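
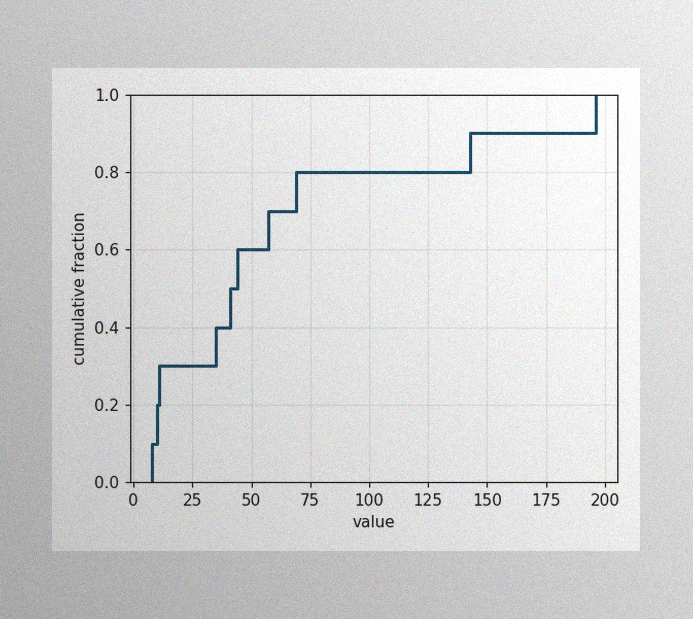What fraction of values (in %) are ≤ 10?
20%

The image has some photo noise and uneven lighting. At x=10 the ECDF step is at 20%.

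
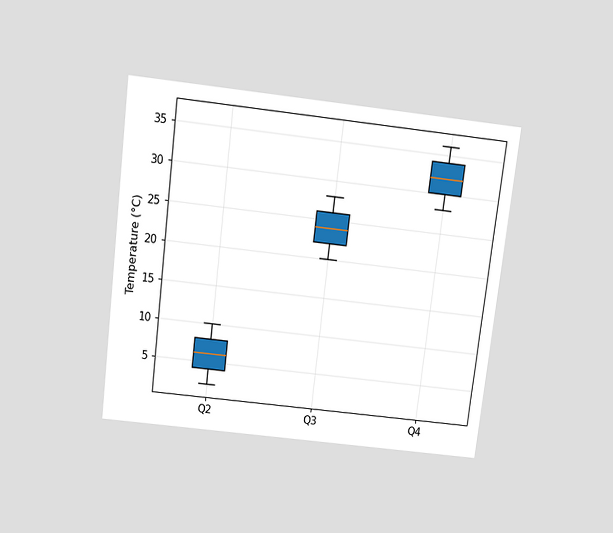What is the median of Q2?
6°C

The chart is tilted about 7° clockwise and viewed slightly from above. The median line in the Q2 box sits at 6°C.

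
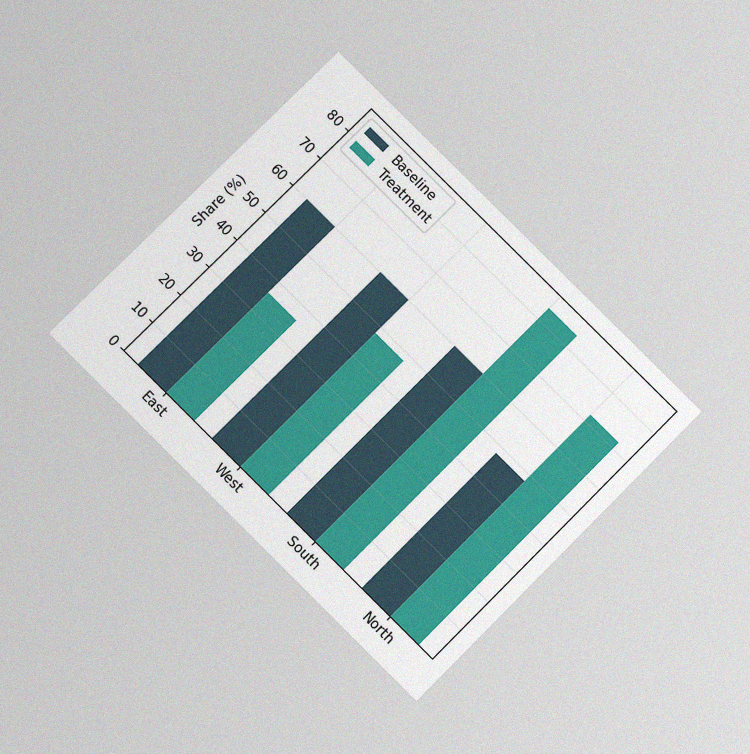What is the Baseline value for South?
The chart is tilted about 45° clockwise and viewed at a slight angle, with some photo noise. The Baseline bar at South reaches 60% on the y-axis.

60%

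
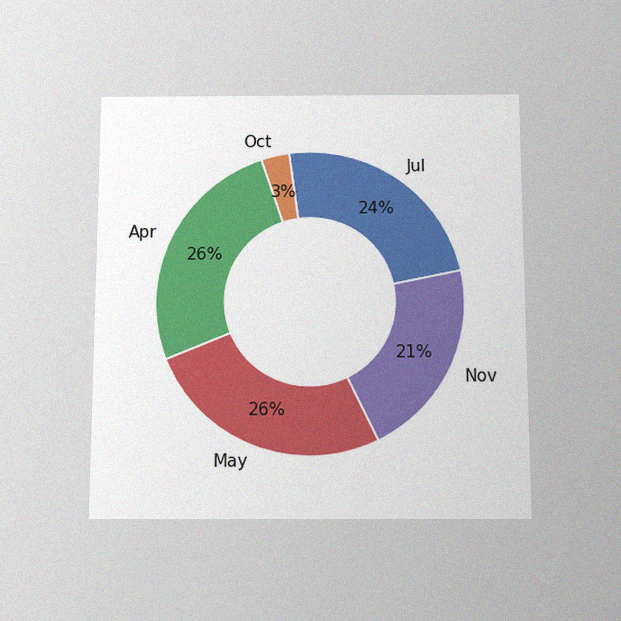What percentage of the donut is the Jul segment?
The chart is viewed slightly from below, with some photo noise. The Jul segment takes up 24% of the ring.

24%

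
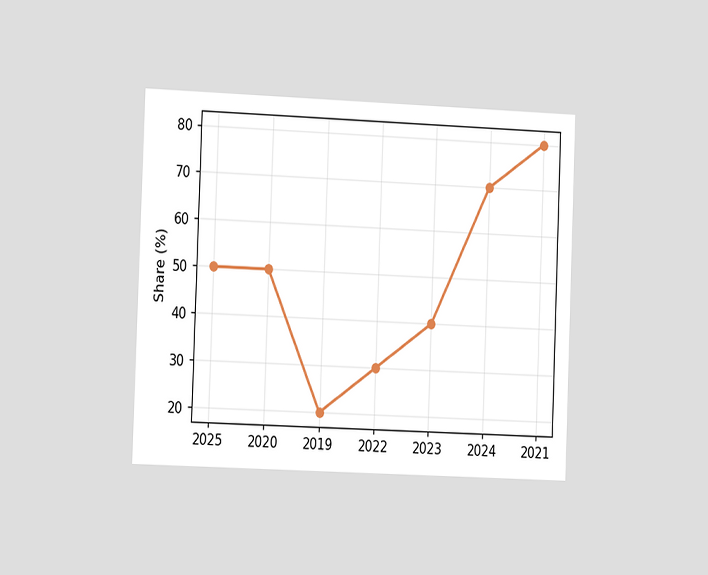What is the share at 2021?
The chart is tilted about 2° clockwise and viewed slightly from the left. At 2021, the line is at 80%.

80%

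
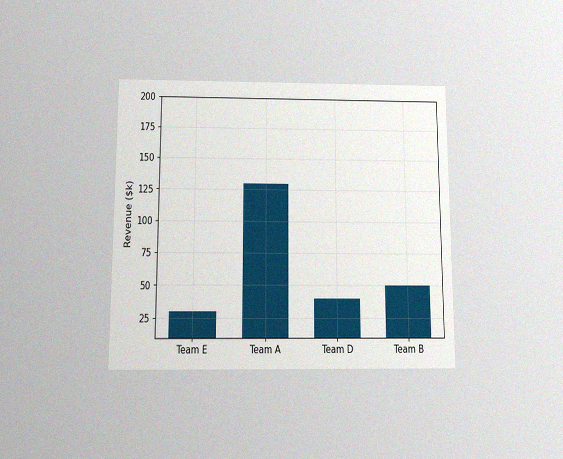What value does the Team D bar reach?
The chart is viewed slightly from below, with some photo noise. Reading along the chart's y-axis, the Team D bar reaches $40k.

$40k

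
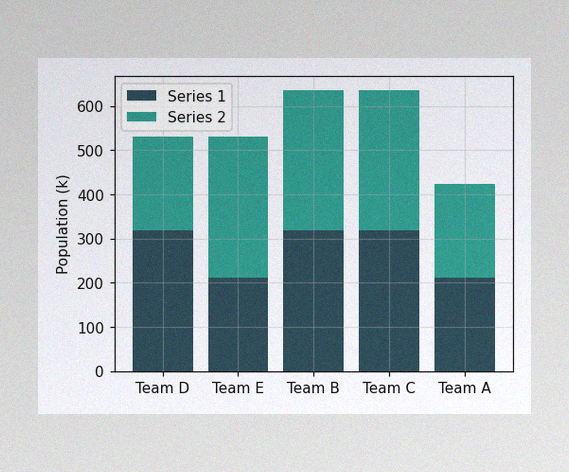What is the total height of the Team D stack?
530k

The image has some photo noise and uneven lighting. The Team D stack's top reaches 530k on the y-axis.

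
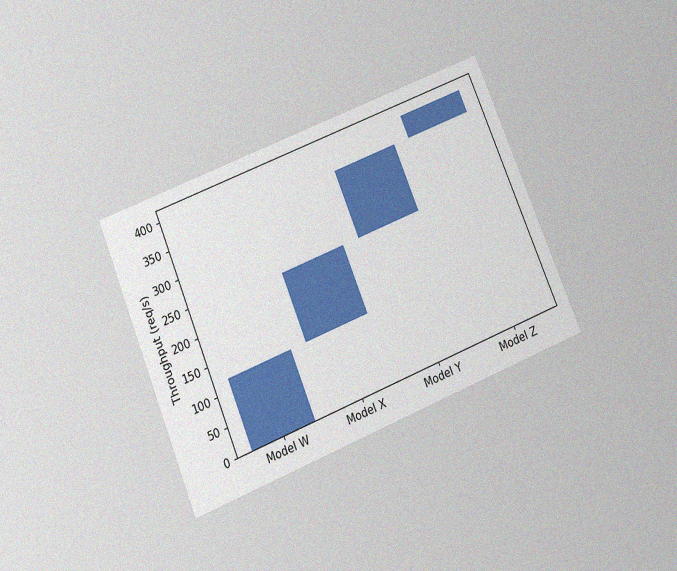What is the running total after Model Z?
The chart is tilted about 22° counter-clockwise and viewed slightly from below, with some photo noise. After Model Z the running total reaches 400req/s.

400req/s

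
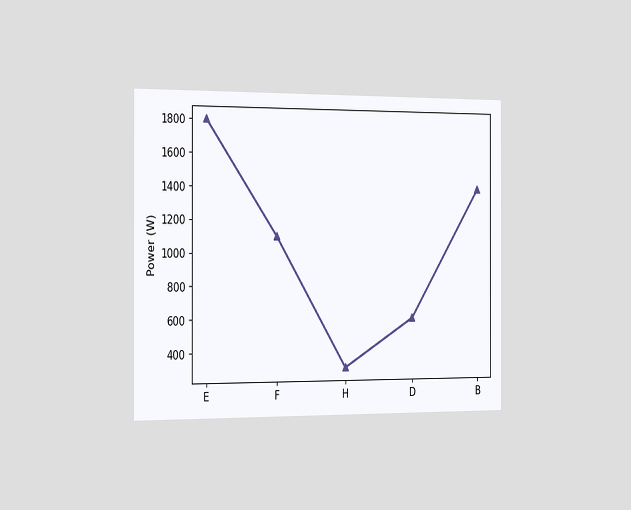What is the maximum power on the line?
1800W

The chart is viewed slightly from the left. The highest point is at E, and reading across to the y-axis gives 1800W.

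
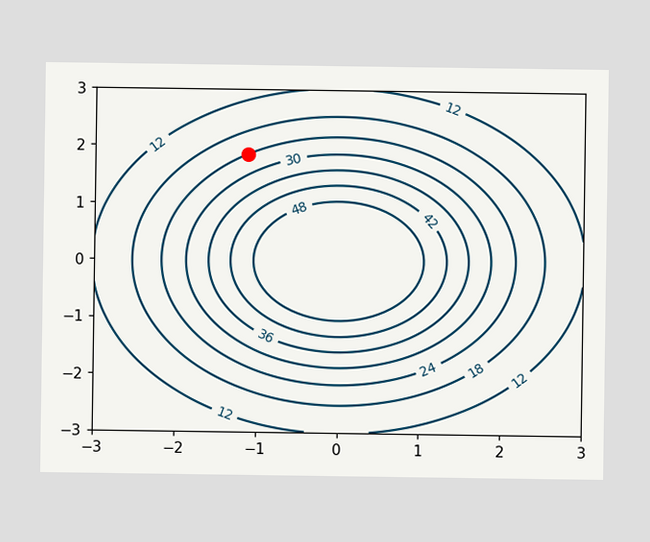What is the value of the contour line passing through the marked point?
24

The marked point sits on the contour labelled 24.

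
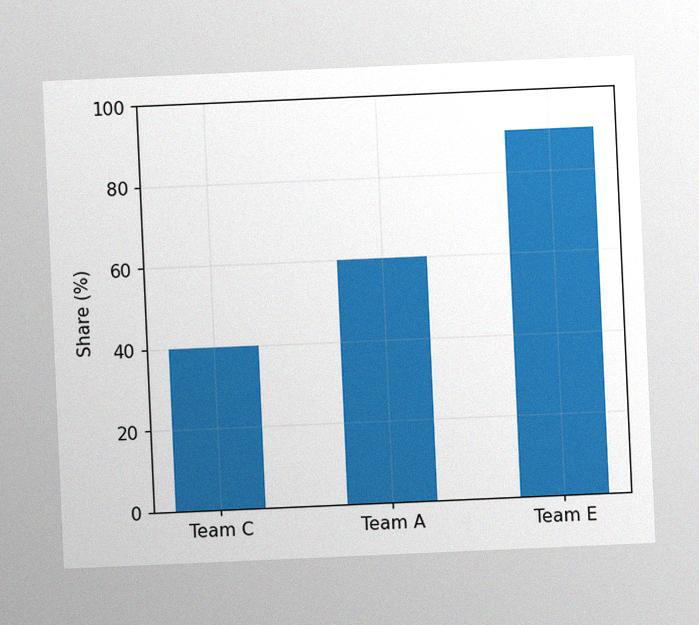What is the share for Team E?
90%

The chart is tilted about 3° counter-clockwise, with some photo noise. Reading along the chart's y-axis, the Team E bar reaches 90%.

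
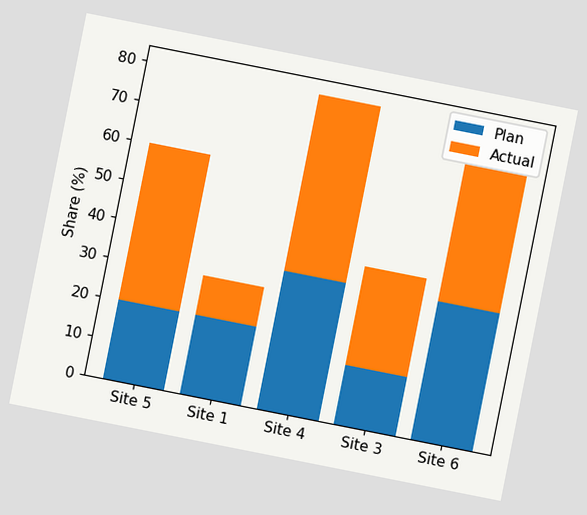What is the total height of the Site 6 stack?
70%

The chart is tilted about 11° clockwise. The Site 6 stack's top reaches 70% on the y-axis.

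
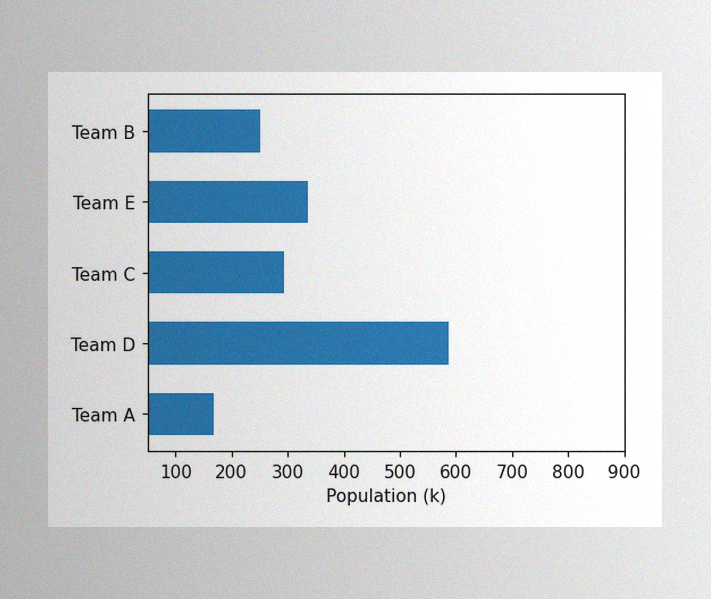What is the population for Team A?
The image has some photo noise and uneven lighting. Reading along the chart's x-axis, the Team A bar reaches 168k.

168k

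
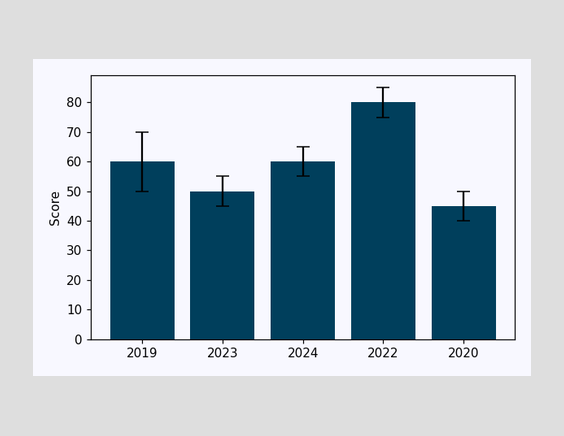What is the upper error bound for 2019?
70

The 2019 bar's upper whisker reaches 70.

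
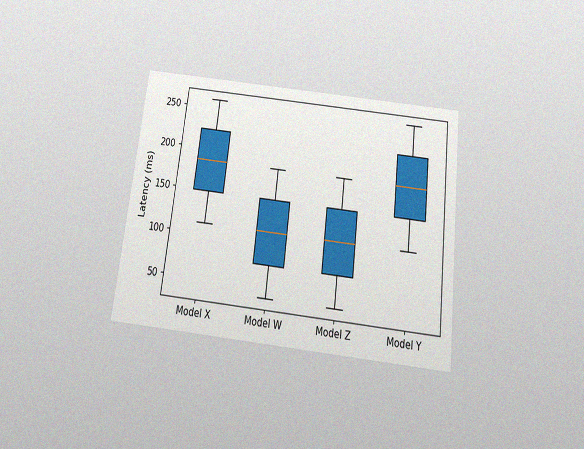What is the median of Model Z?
The chart is tilted about 7° clockwise and viewed slightly from below, with some photo noise. The median line in the Model Z box sits at 111ms.

111ms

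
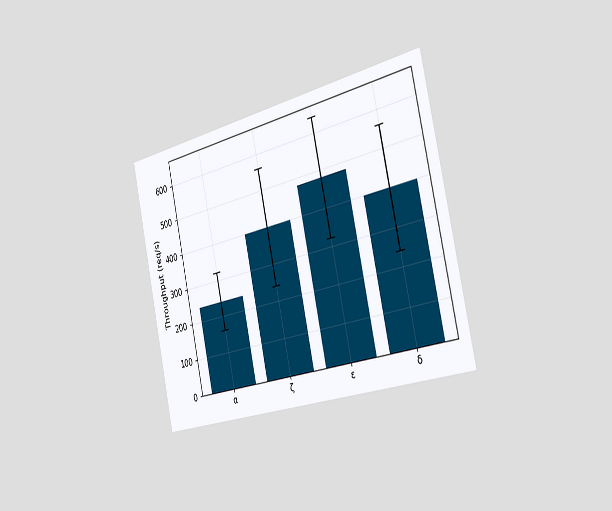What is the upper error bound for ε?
The chart is tilted about 12° counter-clockwise and viewed slightly from the right. The ε bar's upper whisker reaches 640req/s.

640req/s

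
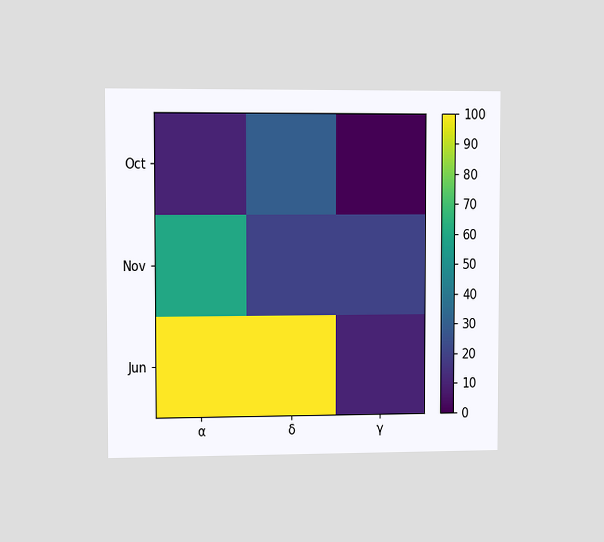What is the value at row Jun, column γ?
The chart is viewed slightly from the left. Matching cell (Jun, γ) against the colorbar gives 10.

10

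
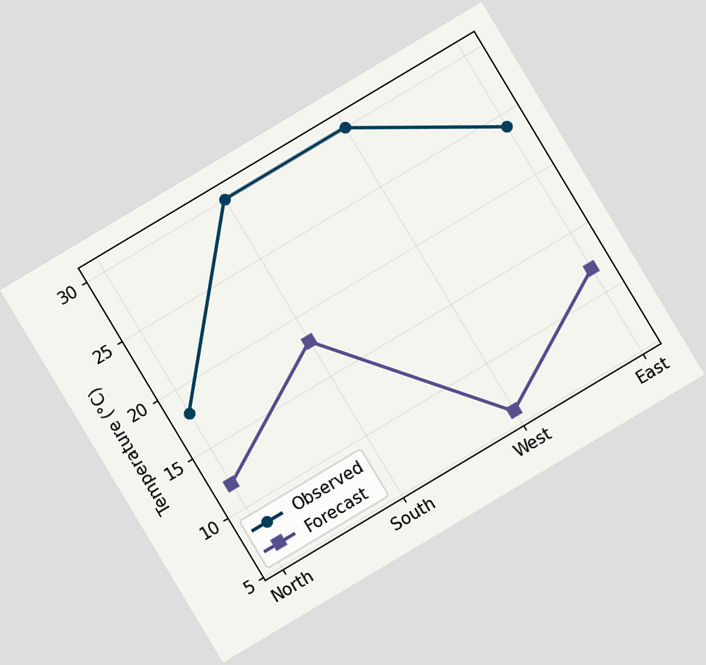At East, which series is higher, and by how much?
Observed, by 12°C

The chart is tilted about 31° counter-clockwise. At East, Observed sits above the other line by 12°C.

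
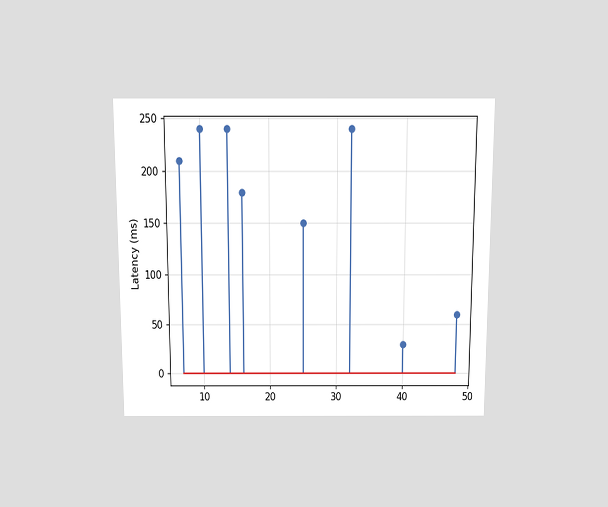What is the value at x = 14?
The chart is viewed slightly from above. The stem at x=14 reaches 240ms.

240ms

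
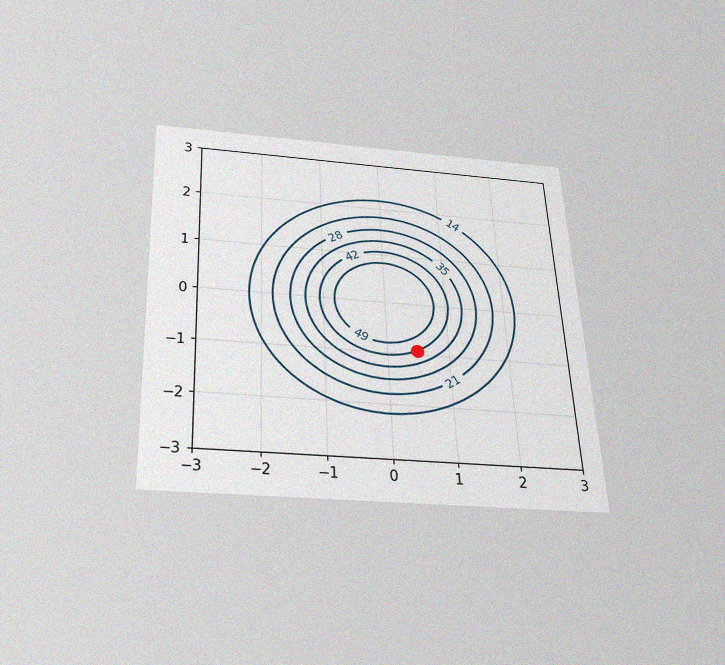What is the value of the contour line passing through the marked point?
42

The chart is tilted about 3° counter-clockwise and viewed slightly from below, with some photo noise. The marked point sits on the contour labelled 42.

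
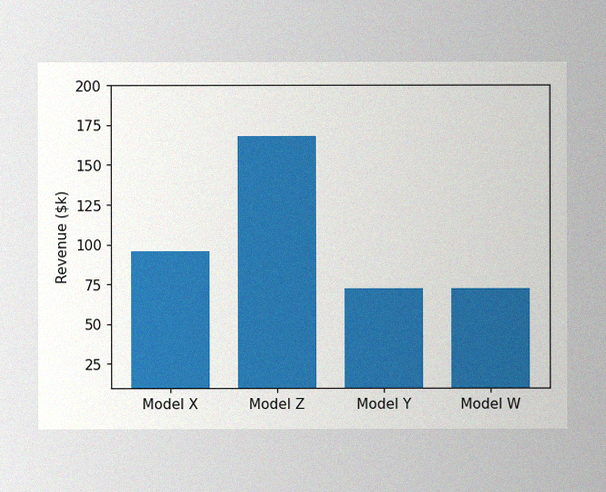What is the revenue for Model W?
The image has some photo noise and uneven lighting. Reading along the chart's y-axis, the Model W bar reaches $72k.

$72k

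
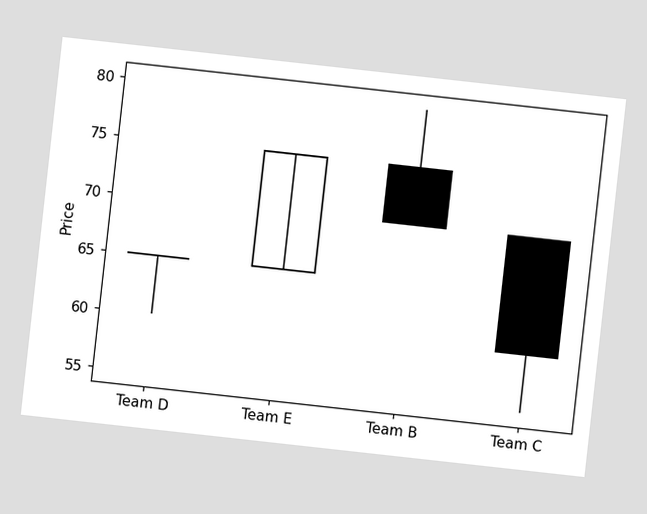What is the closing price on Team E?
The chart is tilted about 6° clockwise. The Team E candle closes at 75.

75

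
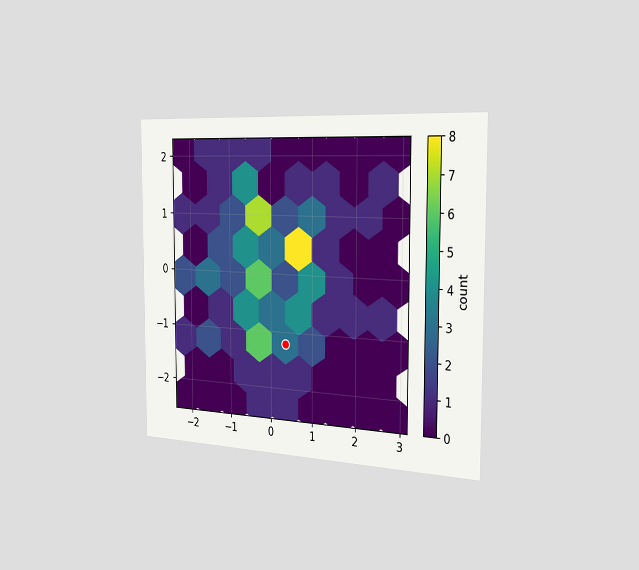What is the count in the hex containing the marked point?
The chart is viewed slightly from the right. The marked hex reads 3 on the colorbar.

3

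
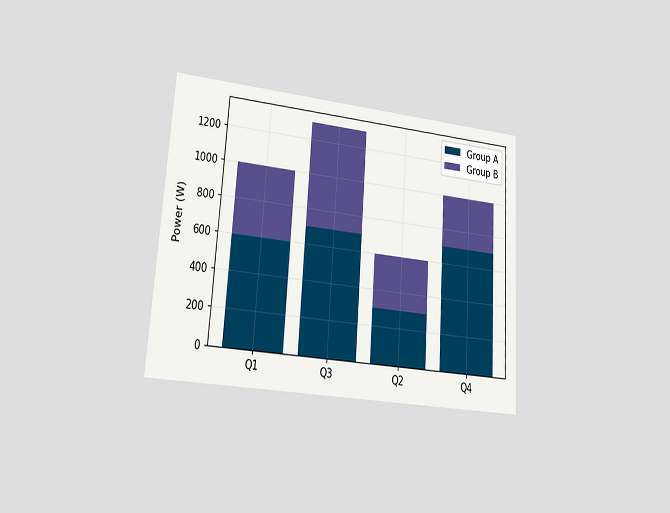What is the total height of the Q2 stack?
600W

The chart is tilted about 4° clockwise and viewed at a slight angle. The Q2 stack's top reaches 600W on the y-axis.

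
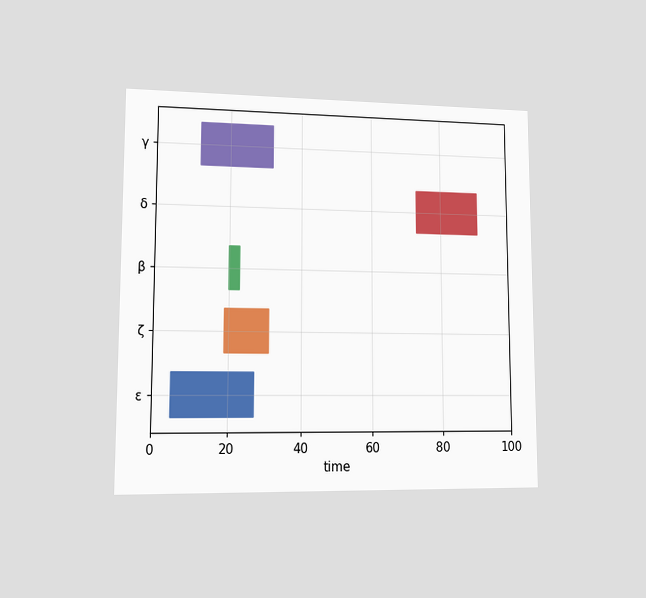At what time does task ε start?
5

The chart is viewed at a slight angle. The ε bar begins at t=5.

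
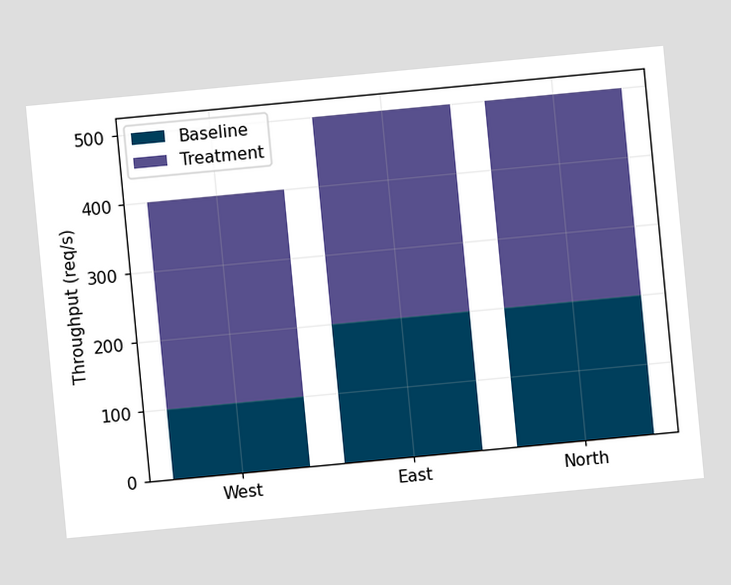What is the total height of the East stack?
500req/s

The chart is tilted about 5° counter-clockwise. The East stack's top reaches 500req/s on the y-axis.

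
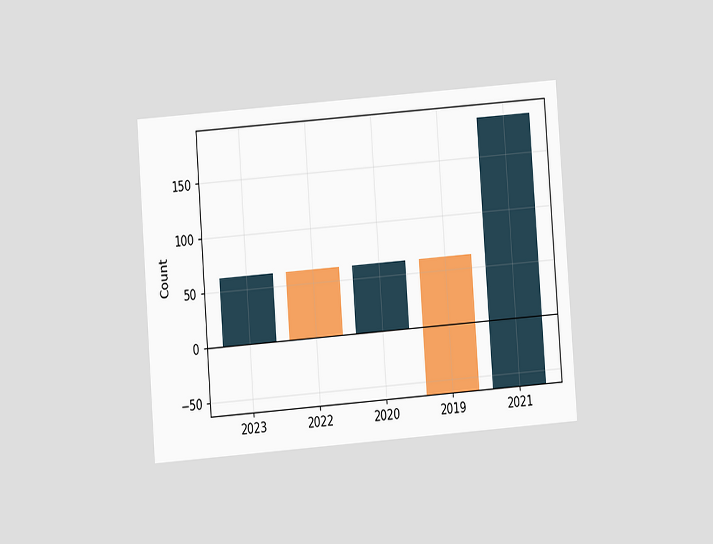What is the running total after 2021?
The chart is tilted about 4° counter-clockwise and viewed at a slight angle. After 2021 the running total reaches 186.

186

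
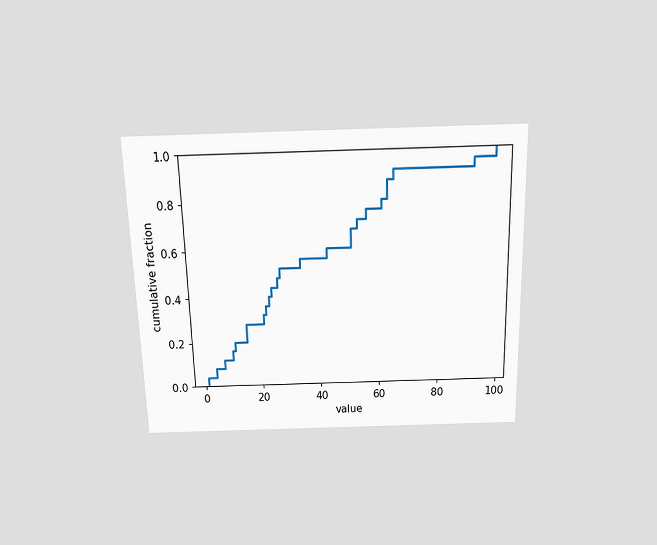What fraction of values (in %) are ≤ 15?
The chart is viewed slightly from above. At x=15 the ECDF step is at 28%.

28%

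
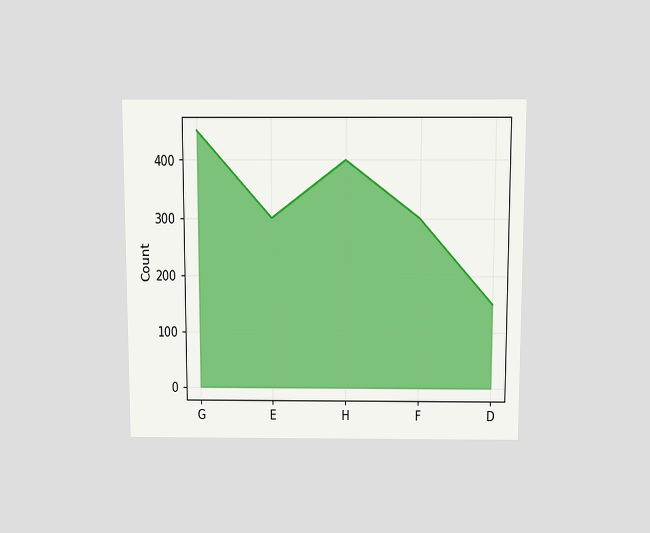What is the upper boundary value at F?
The chart is viewed slightly from above. At F the upper boundary is at 300.

300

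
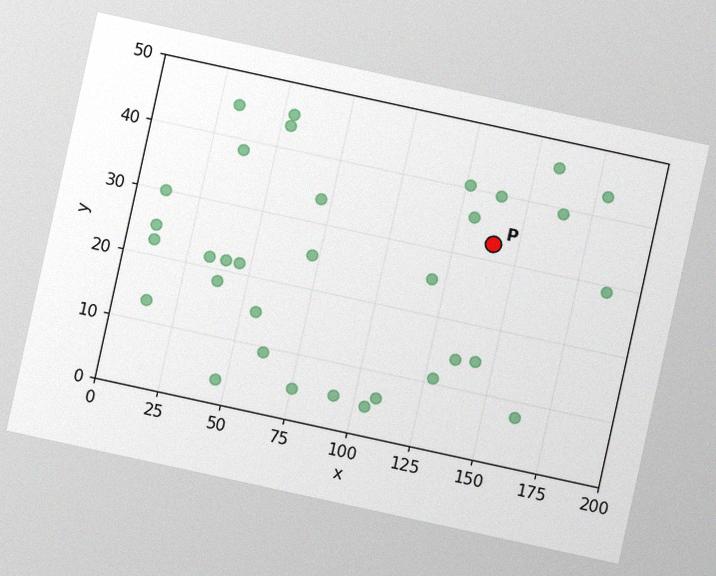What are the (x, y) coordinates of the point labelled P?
The chart is tilted about 12° clockwise, with some photo noise. Following the gridlines from P to each axis, P sits at (140, 32.5).

(140, 32.5)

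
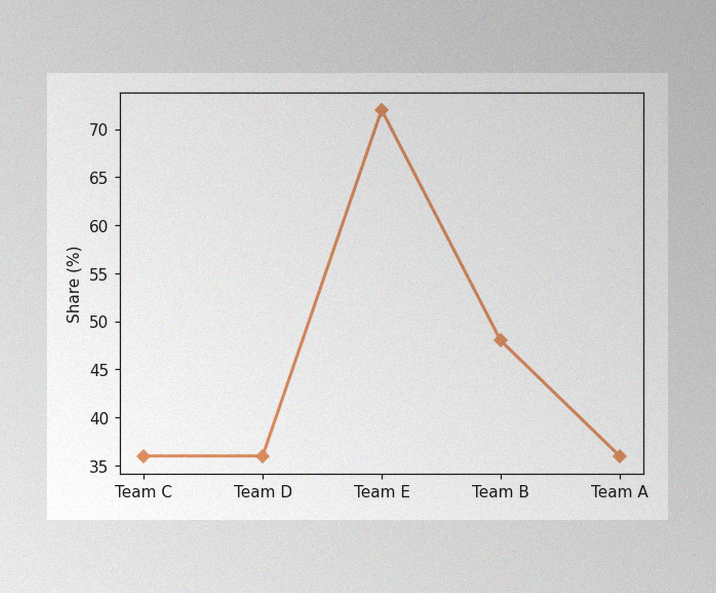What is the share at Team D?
36%

The image has some photo noise and uneven lighting. At Team D, the line is at 36%.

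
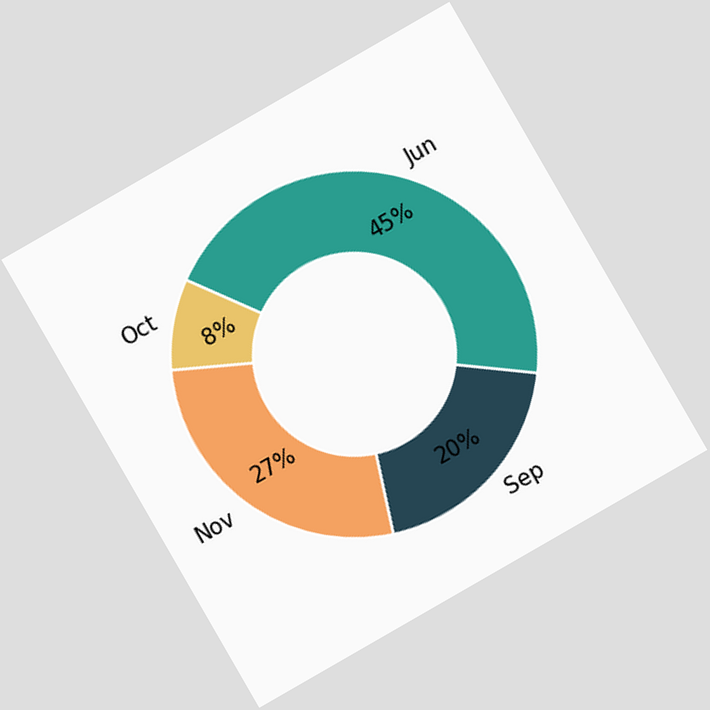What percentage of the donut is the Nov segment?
The chart is tilted about 30° counter-clockwise. The Nov segment takes up 27% of the ring.

27%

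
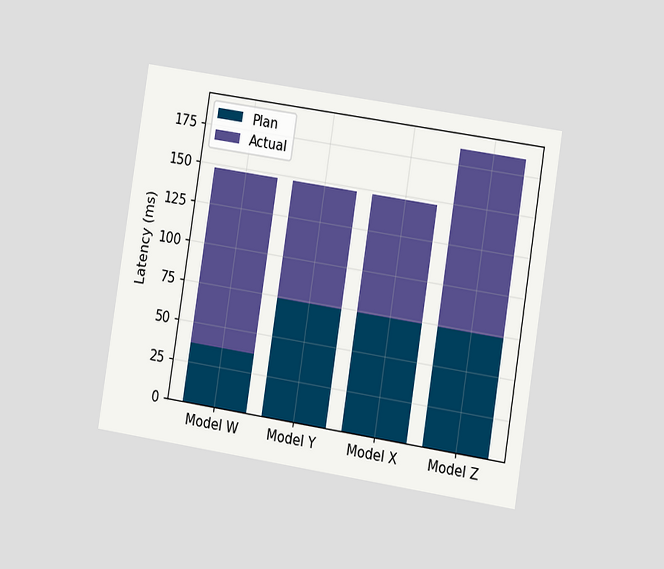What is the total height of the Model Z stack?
185ms

The chart is tilted about 9° clockwise and viewed at a slight angle. The Model Z stack's top reaches 185ms on the y-axis.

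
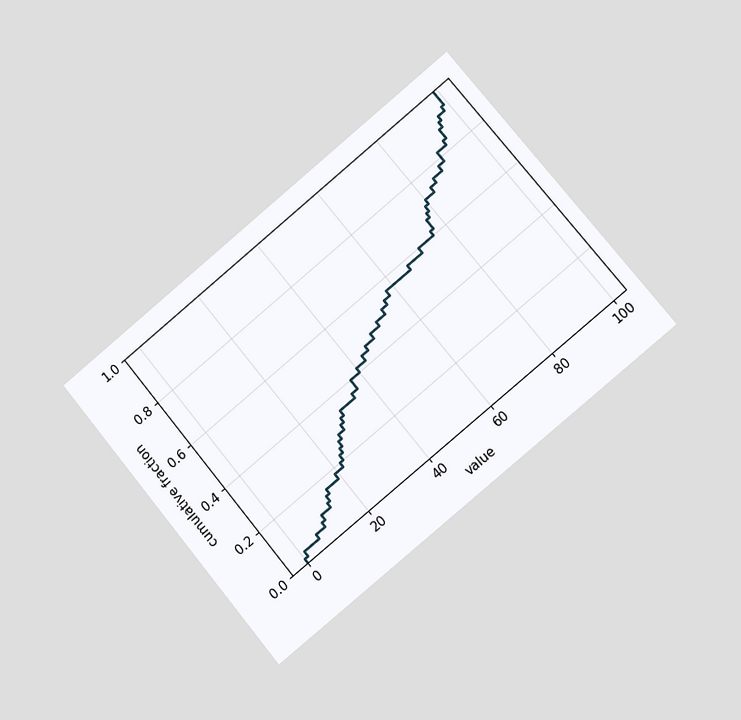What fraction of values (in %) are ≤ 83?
The chart is tilted about 40° counter-clockwise and viewed at a slight angle. At x=83 the ECDF step is at 74%.

74%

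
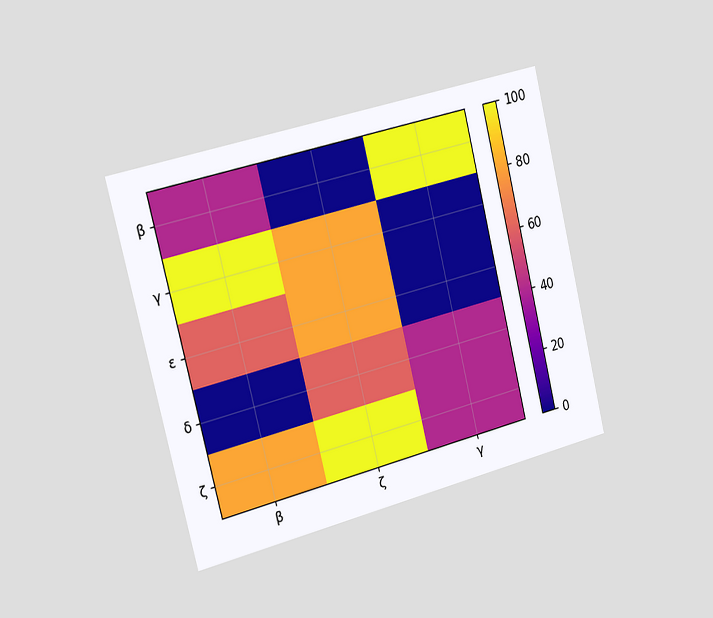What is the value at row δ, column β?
0

The chart is tilted about 14° counter-clockwise and viewed slightly from the left. Matching cell (δ, β) against the colorbar gives 0.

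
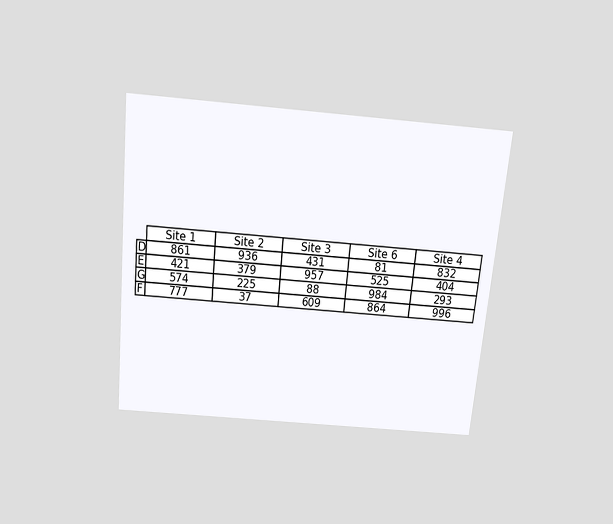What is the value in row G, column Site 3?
The chart is tilted about 5° clockwise and viewed slightly from above. The (G, Site 3) cell reads 88.

88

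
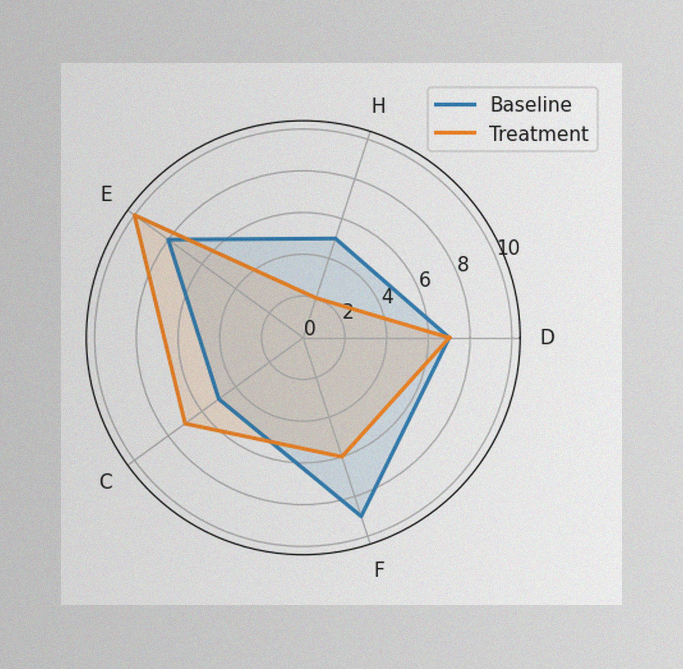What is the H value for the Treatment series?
The image has some photo noise and uneven lighting. On the H axis, Treatment reaches 2.

2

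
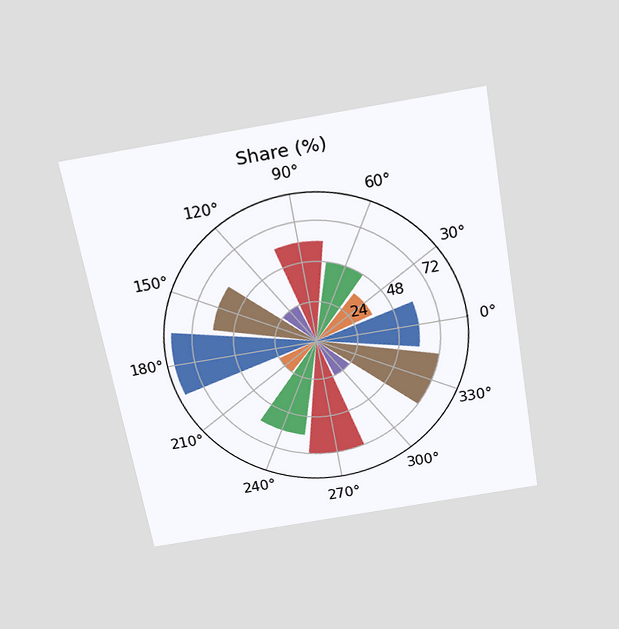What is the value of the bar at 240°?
The chart is tilted about 10° counter-clockwise and viewed slightly from above. The bar at 240° reaches 60% on the radial axis.

60%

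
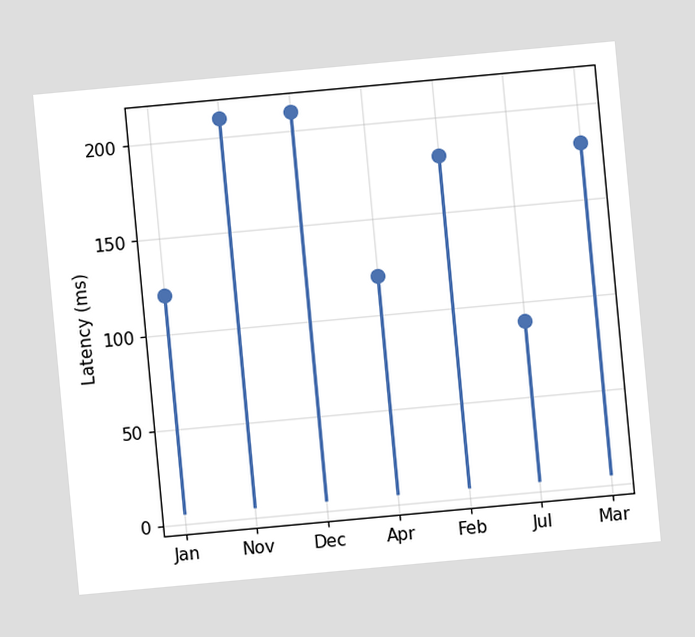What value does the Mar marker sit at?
180ms

The chart is tilted about 5° counter-clockwise. The Mar marker sits at 180ms.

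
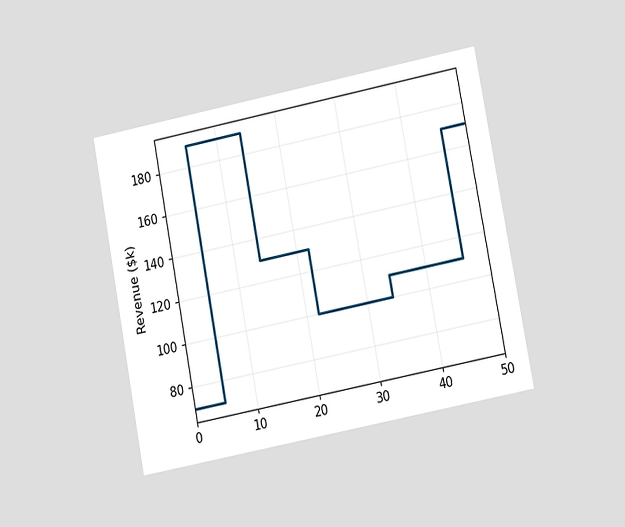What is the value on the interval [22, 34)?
The chart is tilted about 11° counter-clockwise and viewed at a slight angle. On [22, 34) the step sits at $100k.

$100k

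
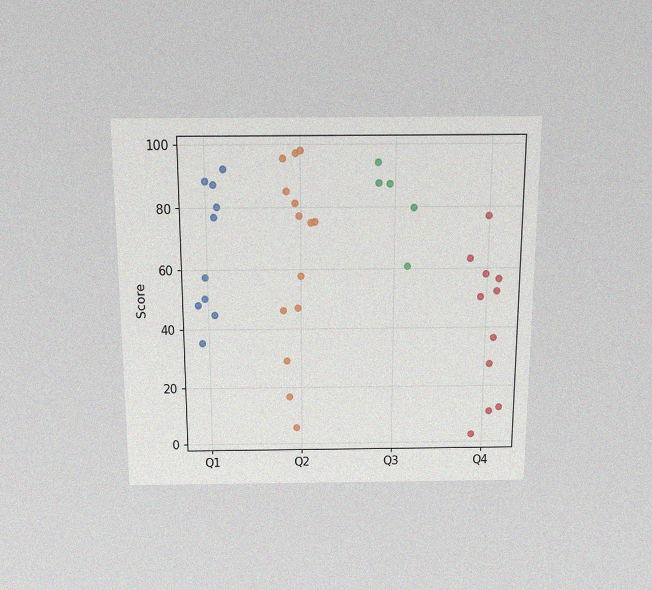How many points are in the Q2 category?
14

The chart is viewed slightly from above, with some photo noise. Counting the markers in the Q2 column gives 14.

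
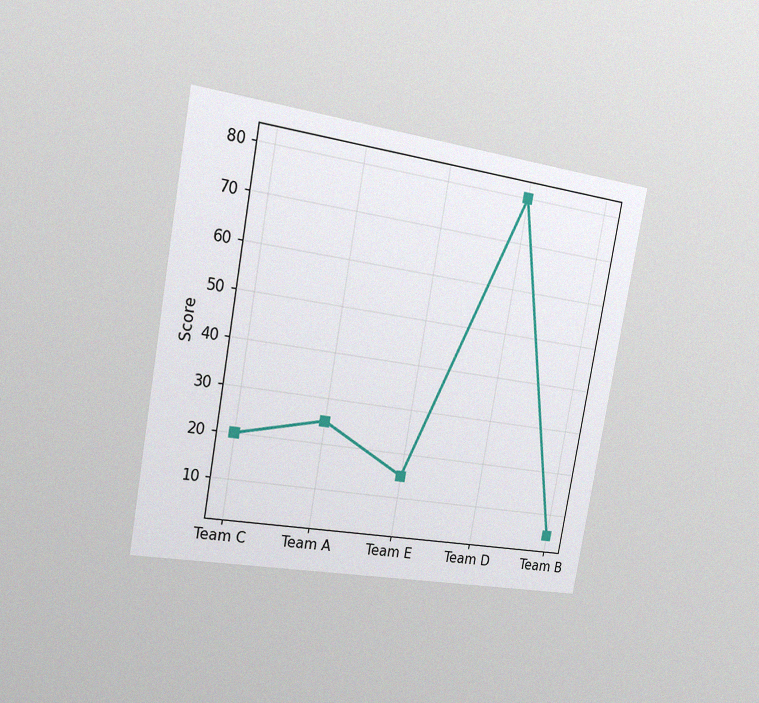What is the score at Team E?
15

The chart is tilted about 10° clockwise and viewed slightly from the left, with some photo noise. At Team E, the line is at 15.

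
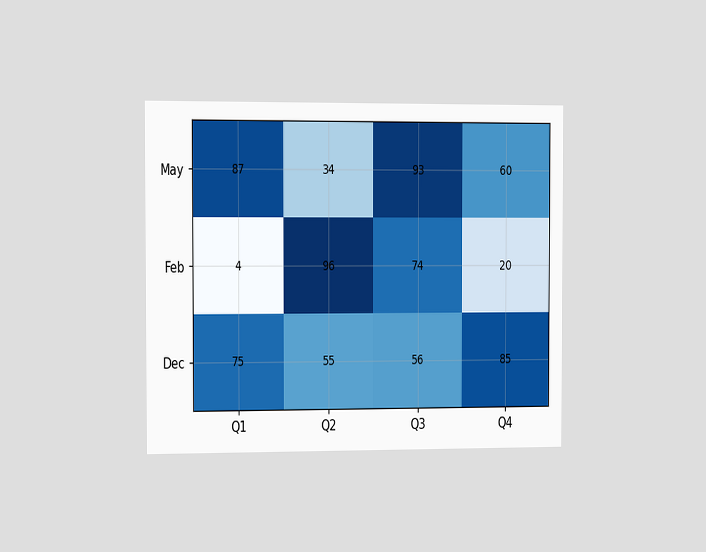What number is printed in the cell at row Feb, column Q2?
96

The chart is viewed slightly from the left. The (Feb, Q2) cell reads 96.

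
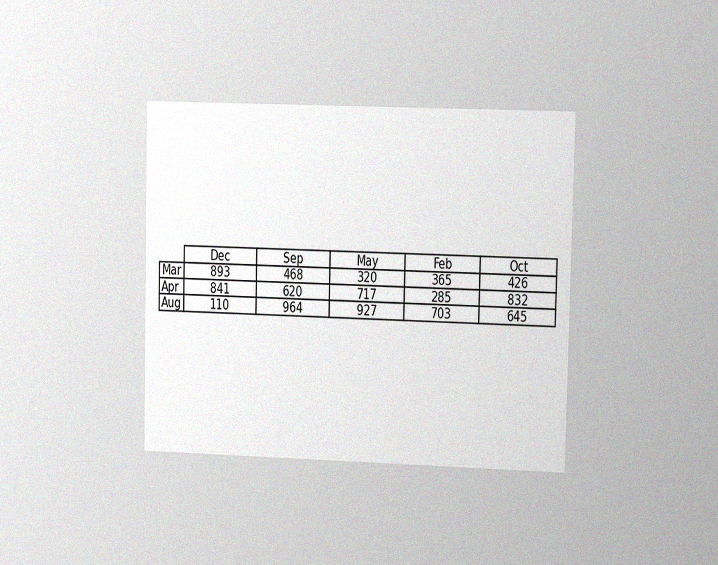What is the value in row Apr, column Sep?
620

The chart is viewed slightly from the right, with some photo noise. The (Apr, Sep) cell reads 620.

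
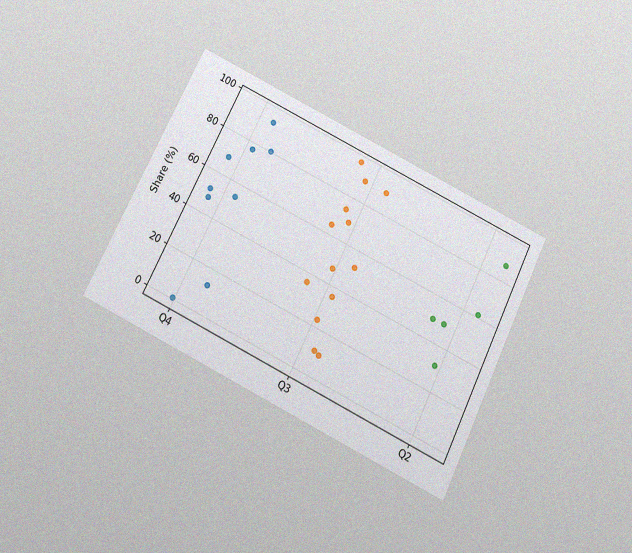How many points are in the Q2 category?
The chart is tilted about 26° clockwise and viewed slightly from below, with some photo noise. Counting the markers in the Q2 column gives 5.

5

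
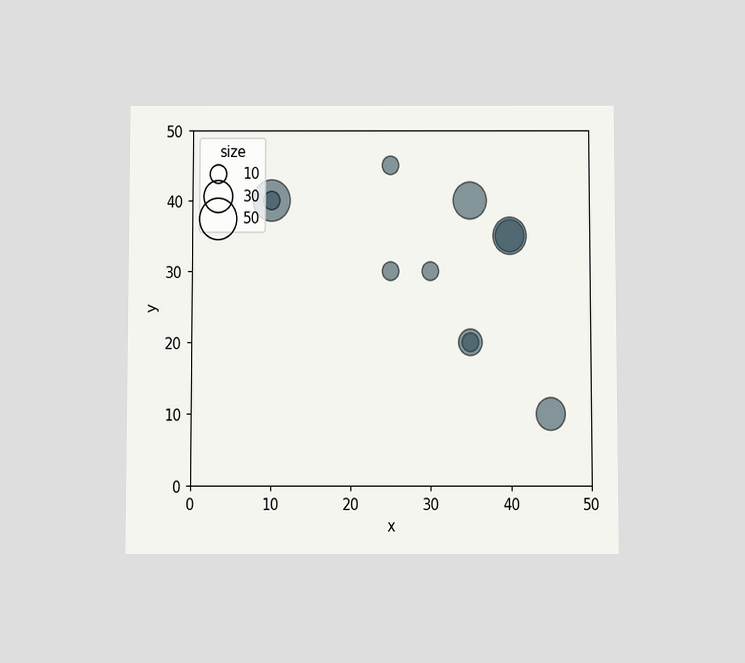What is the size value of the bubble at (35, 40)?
The chart is viewed at a slight angle. Matching the bubble at (35, 40) against the size legend gives 40.

40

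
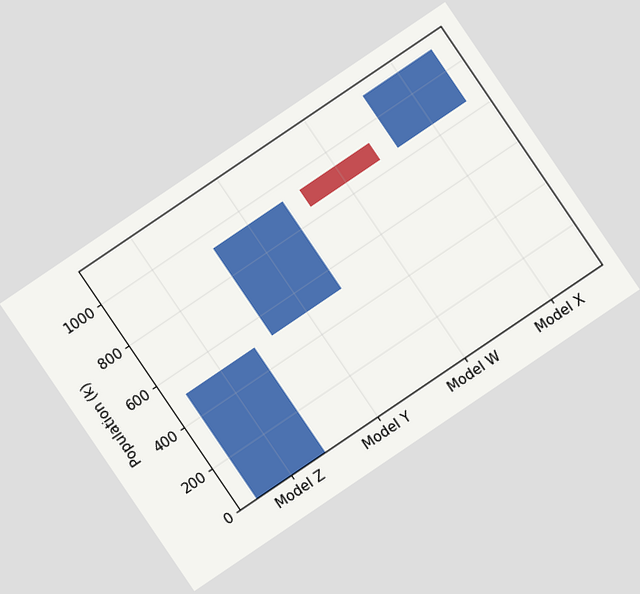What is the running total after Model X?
1105k

The chart is tilted about 34° counter-clockwise. After Model X the running total reaches 1105k.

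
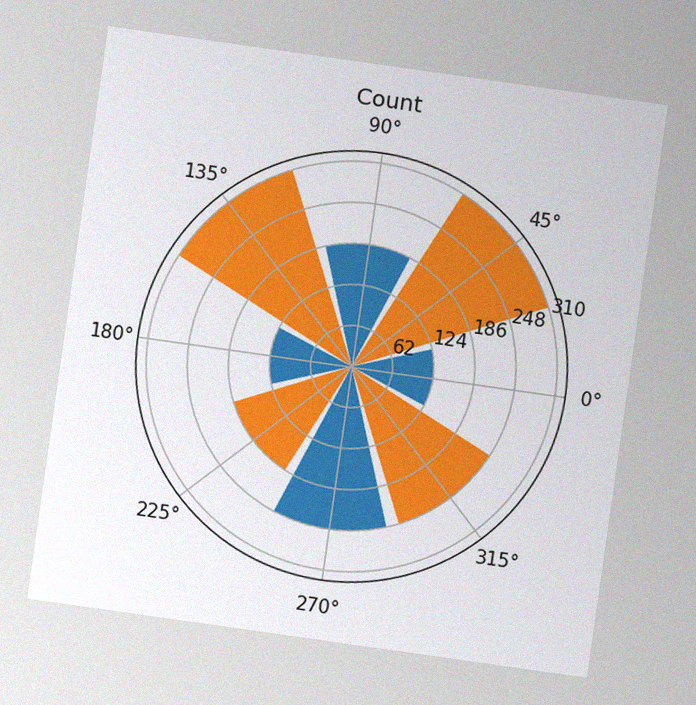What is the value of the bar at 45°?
The chart is tilted about 8° clockwise, with some photo noise. The bar at 45° reaches 310 on the radial axis.

310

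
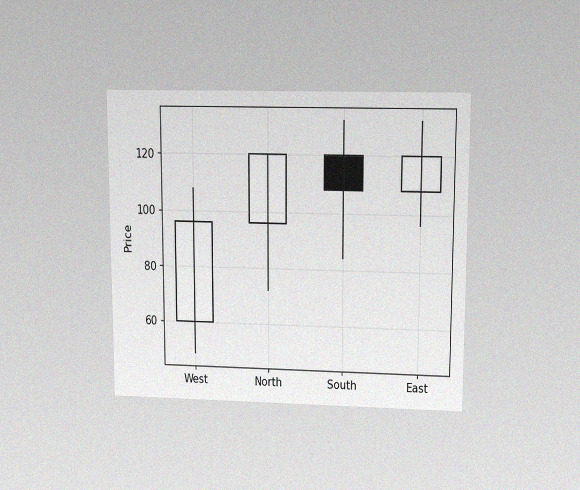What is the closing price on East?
120

The chart is viewed slightly from above, with some photo noise. The East candle closes at 120.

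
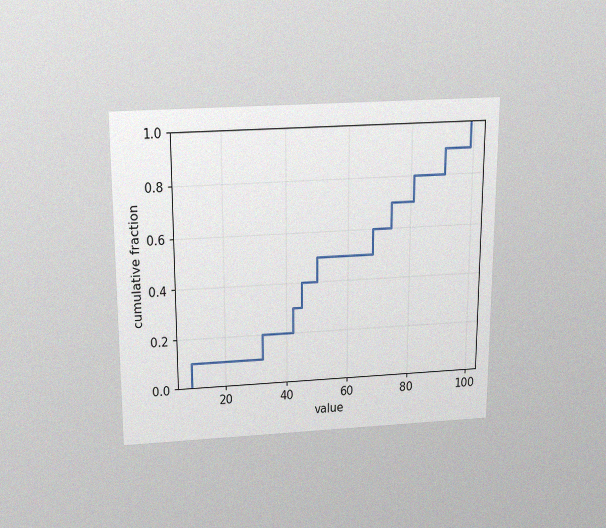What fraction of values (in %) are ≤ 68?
The chart is viewed slightly from above, with some photo noise. At x=68 the ECDF step is at 60%.

60%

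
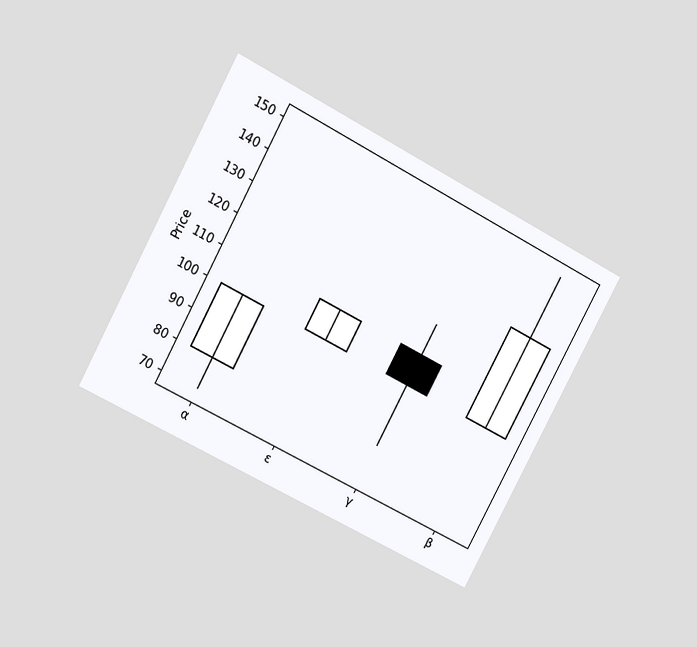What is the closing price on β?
The chart is tilted about 28° clockwise and viewed at a slight angle. The β candle closes at 130.

130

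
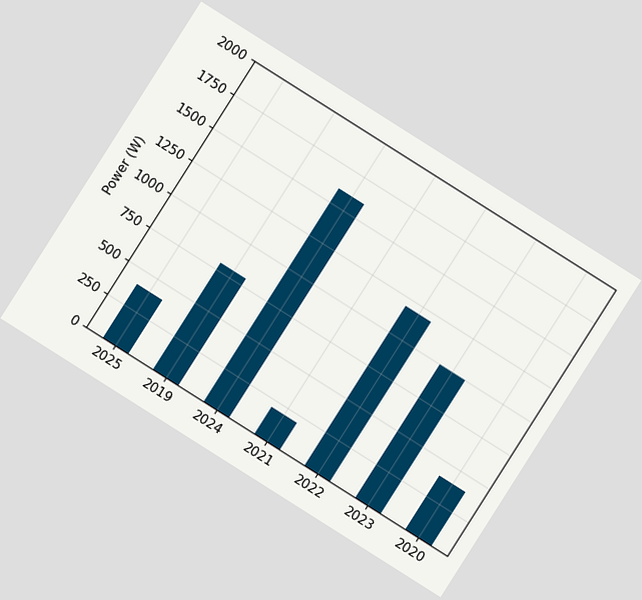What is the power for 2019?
800W

The chart is tilted about 32° clockwise. Reading along the chart's y-axis, the 2019 bar reaches 800W.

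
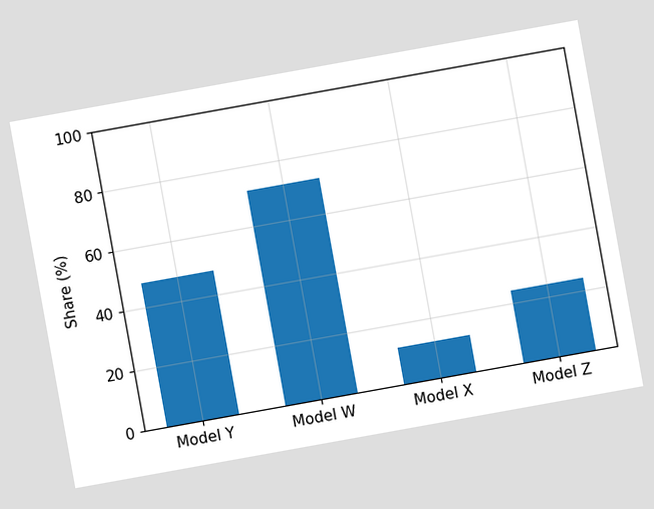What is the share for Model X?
The chart is tilted about 10° counter-clockwise. Reading along the chart's y-axis, the Model X bar reaches 12%.

12%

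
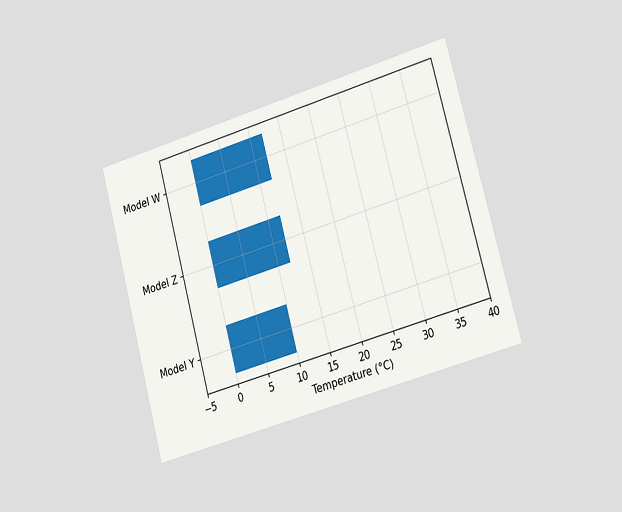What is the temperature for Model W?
The chart is tilted about 15° counter-clockwise and viewed slightly from the right. Reading along the chart's x-axis, the Model W bar reaches 12°C.

12°C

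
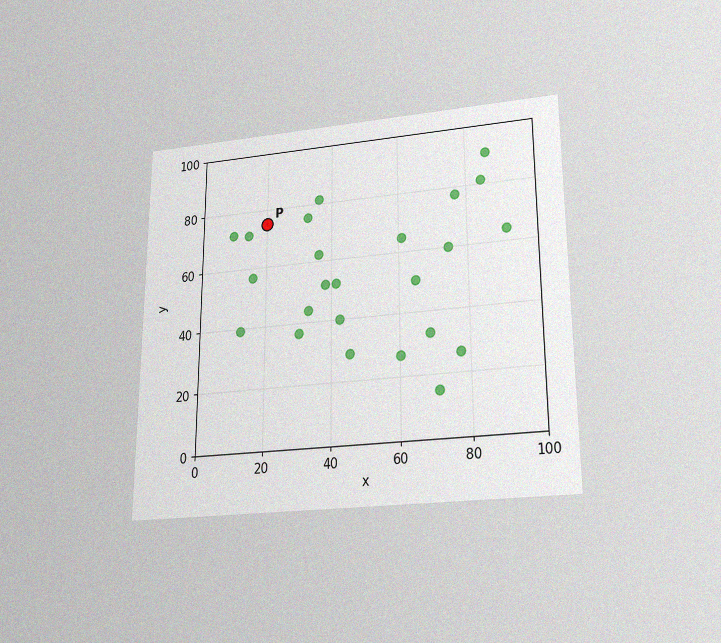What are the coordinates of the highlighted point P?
The chart is viewed slightly from below, with some photo noise. Following the gridlines from P to each axis, P sits at (20, 75).

(20, 75)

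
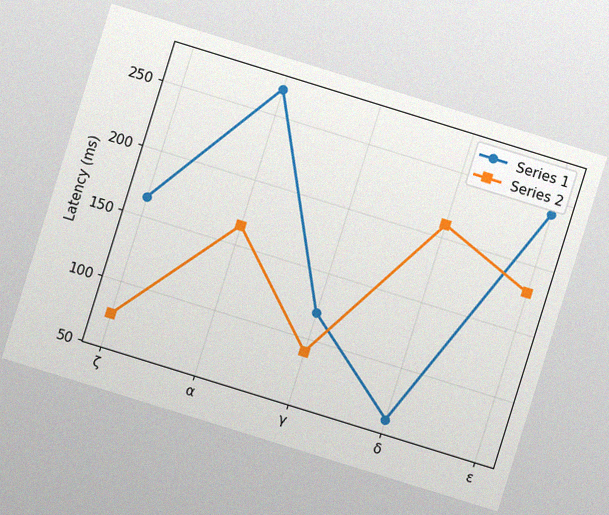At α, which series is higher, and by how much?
Series 1, by 105ms

The chart is tilted about 17° clockwise, with some photo noise. At α, Series 1 sits above the other line by 105ms.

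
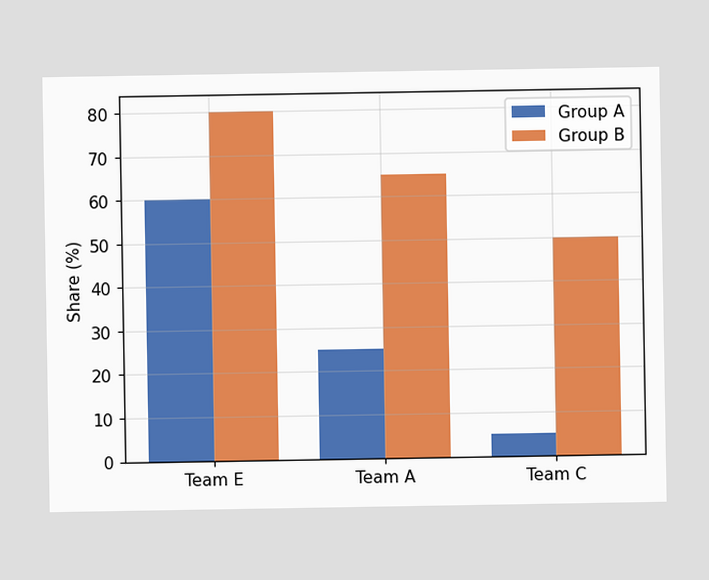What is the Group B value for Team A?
65%

The Group B bar at Team A reaches 65% on the y-axis.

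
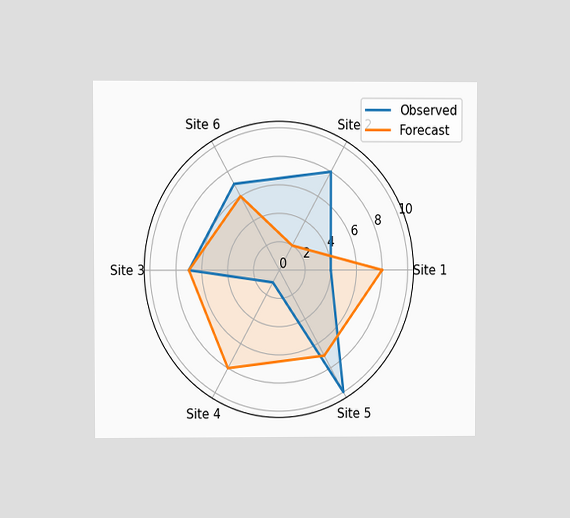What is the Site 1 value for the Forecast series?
8

The chart is viewed at a slight angle. On the Site 1 axis, Forecast reaches 8.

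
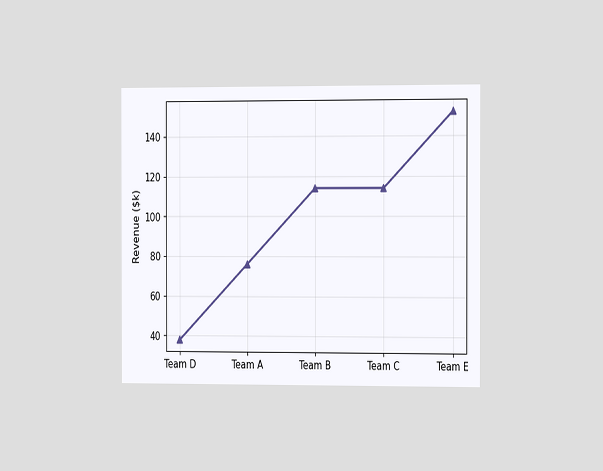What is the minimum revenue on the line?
$38k

The chart is viewed slightly from the right. The lowest point is at Team D, and reading across to the y-axis gives $38k.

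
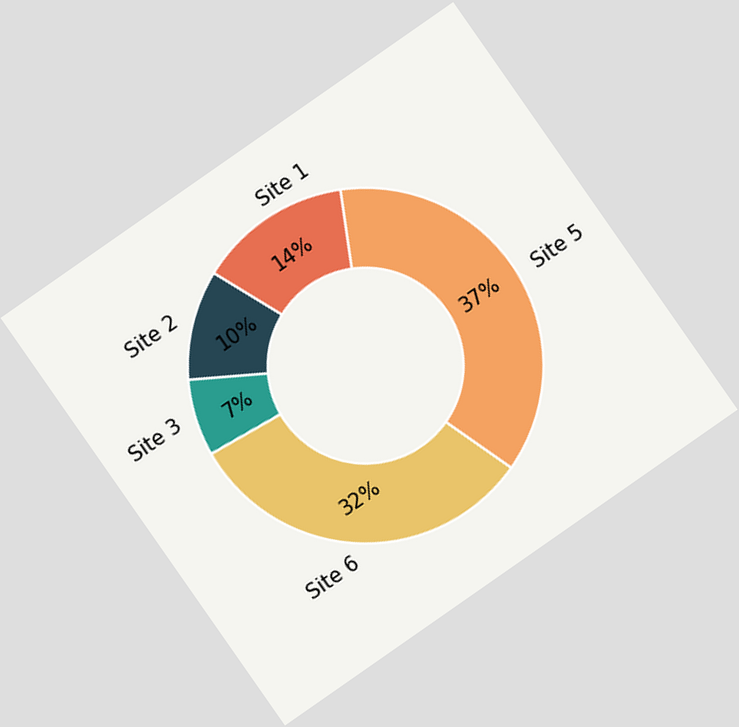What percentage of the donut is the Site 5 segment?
The chart is tilted about 35° counter-clockwise. The Site 5 segment takes up 37% of the ring.

37%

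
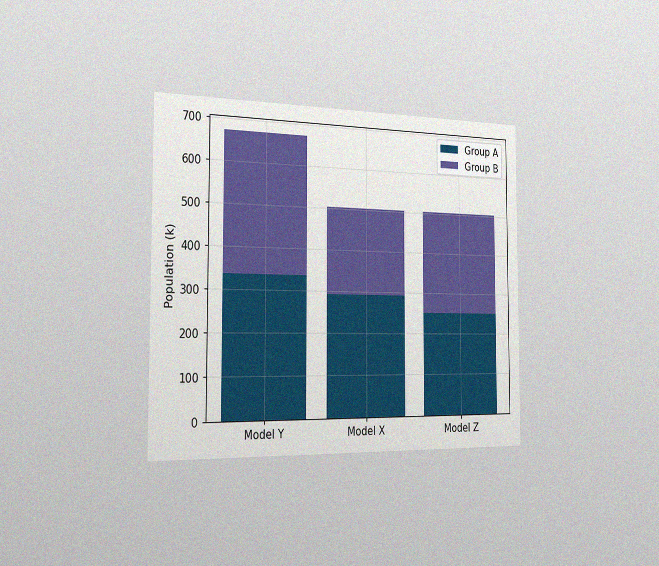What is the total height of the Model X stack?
The chart is viewed slightly from the left, with some photo noise. The Model X stack's top reaches 504k on the y-axis.

504k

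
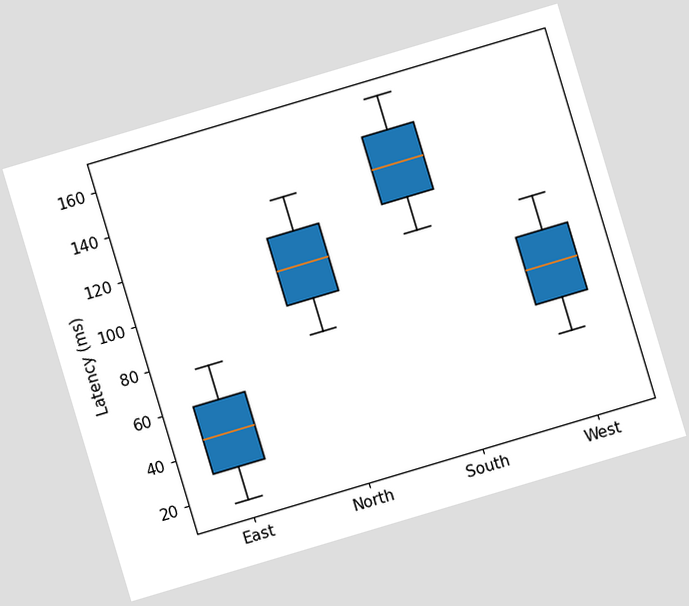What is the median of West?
The chart is tilted about 17° counter-clockwise. The median line in the West box sits at 75ms.

75ms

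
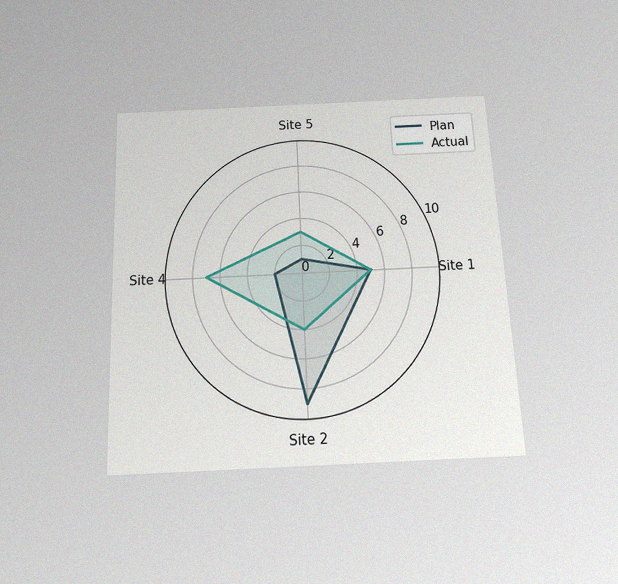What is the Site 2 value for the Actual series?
4

The chart is tilted about 3° counter-clockwise and viewed slightly from below, with some photo noise. On the Site 2 axis, Actual reaches 4.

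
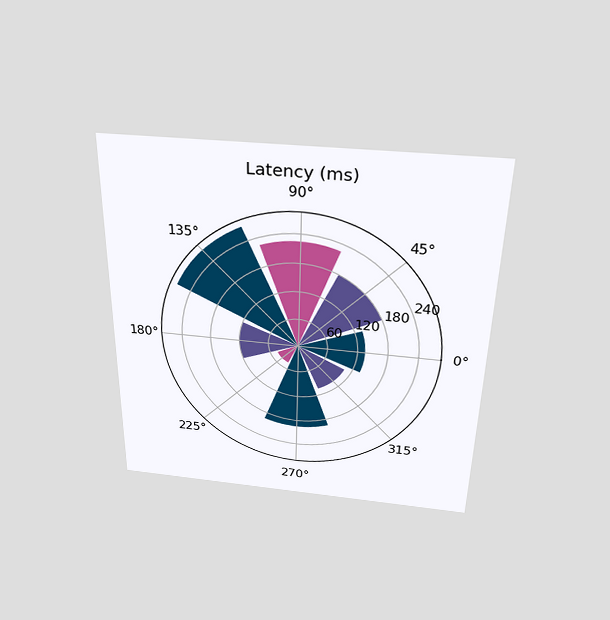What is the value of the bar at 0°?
135ms

The chart is viewed slightly from above. The bar at 0° reaches 135ms on the radial axis.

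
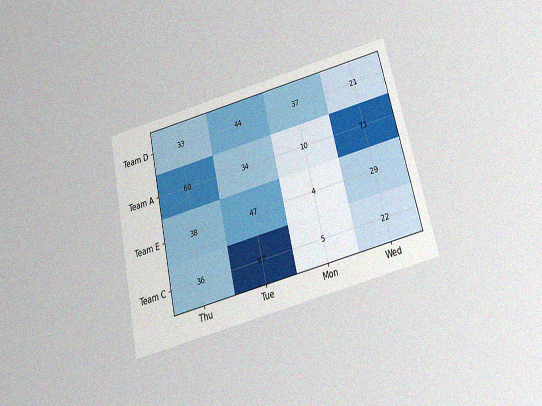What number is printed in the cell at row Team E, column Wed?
The chart is tilted about 13° counter-clockwise and viewed slightly from below, with some photo noise. The (Team E, Wed) cell reads 29.

29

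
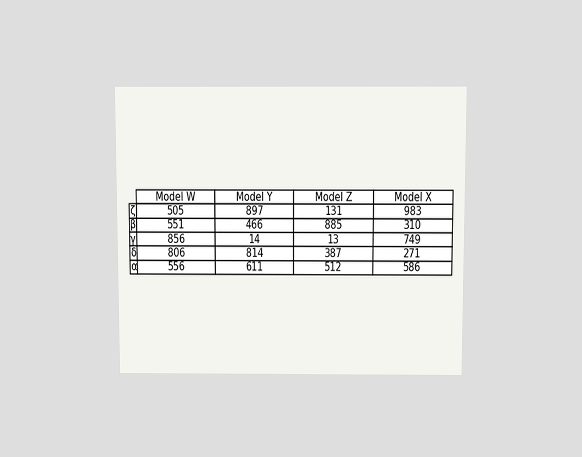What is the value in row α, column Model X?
586

The chart is viewed slightly from above. The (α, Model X) cell reads 586.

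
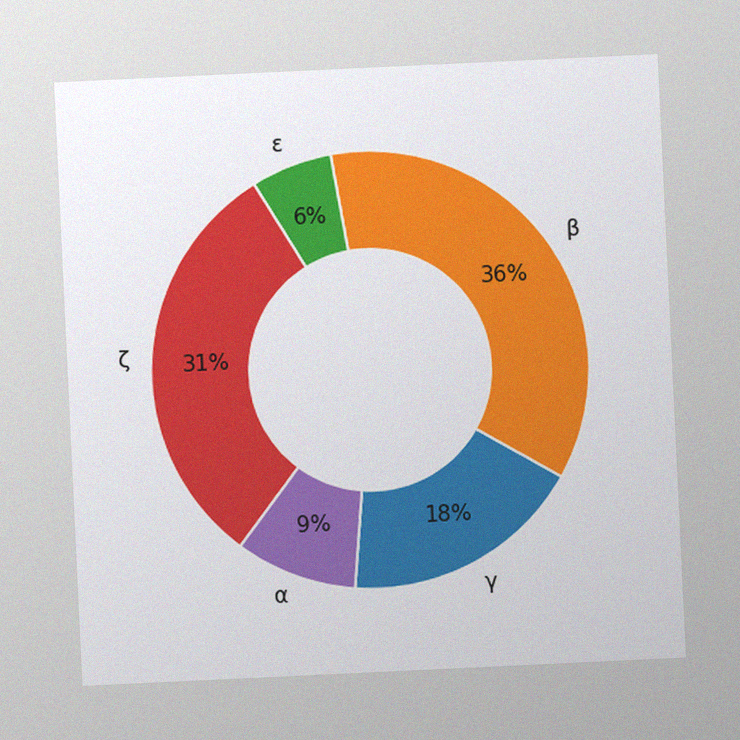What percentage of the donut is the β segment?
36%

The chart is tilted about 3° counter-clockwise, with some photo noise. The β segment takes up 36% of the ring.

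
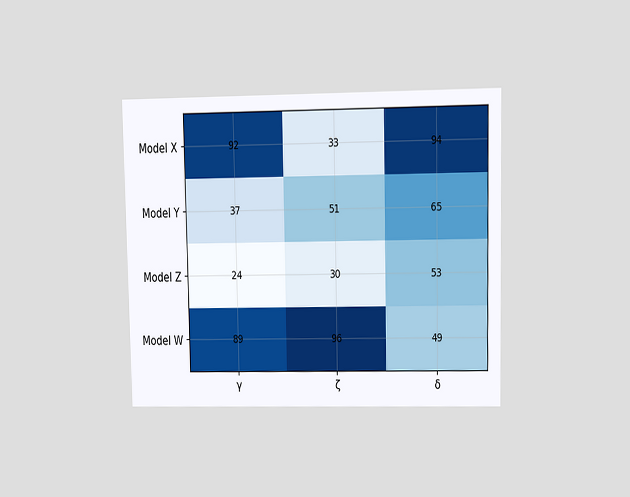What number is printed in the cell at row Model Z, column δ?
53

The chart is viewed at a slight angle. The (Model Z, δ) cell reads 53.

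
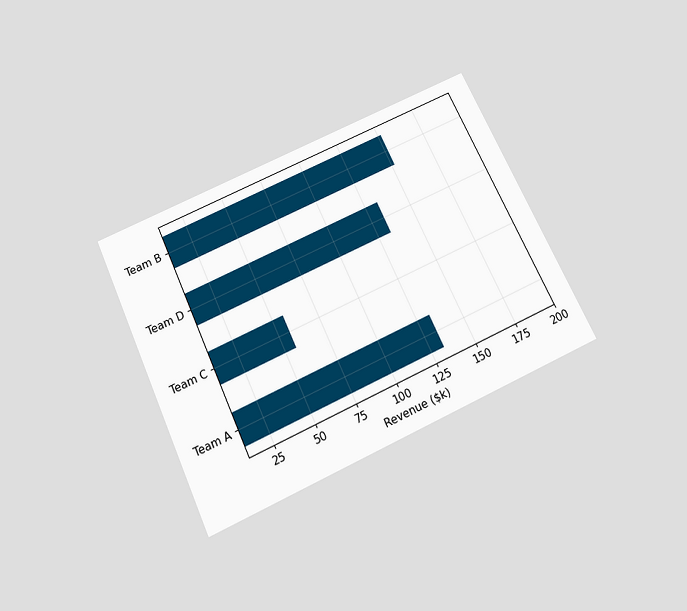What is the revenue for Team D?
$133k

The chart is tilted about 25° counter-clockwise and viewed slightly from below. Reading along the chart's x-axis, the Team D bar reaches $133k.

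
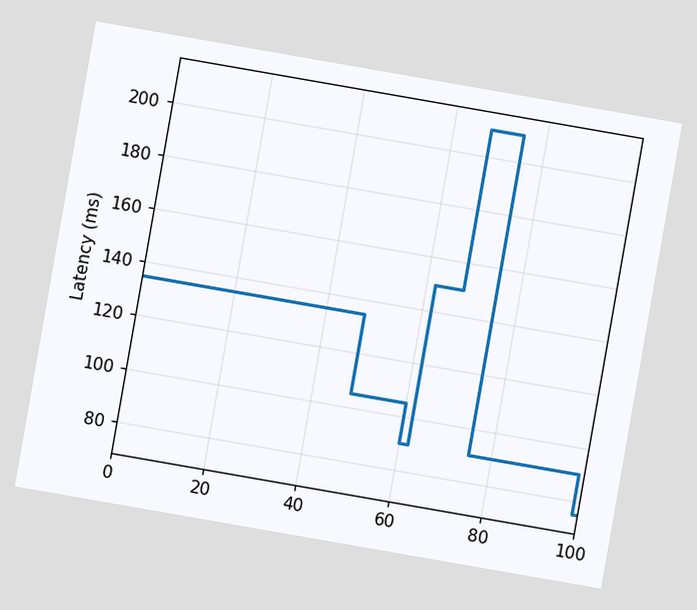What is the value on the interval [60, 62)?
The chart is tilted about 10° clockwise. On [60, 62) the step sits at 90ms.

90ms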